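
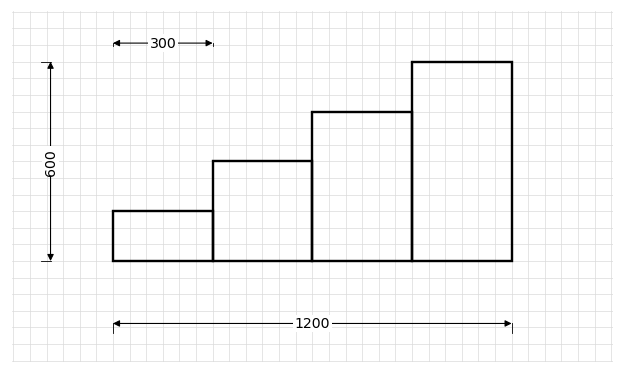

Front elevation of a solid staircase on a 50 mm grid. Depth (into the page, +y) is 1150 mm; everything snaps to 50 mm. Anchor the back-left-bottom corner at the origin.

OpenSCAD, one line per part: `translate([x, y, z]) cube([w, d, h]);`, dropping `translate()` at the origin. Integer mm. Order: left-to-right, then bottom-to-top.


cube([300, 1150, 150]);
translate([300, 0, 0]) cube([300, 1150, 300]);
translate([600, 0, 0]) cube([300, 1150, 450]);
translate([900, 0, 0]) cube([300, 1150, 600]);


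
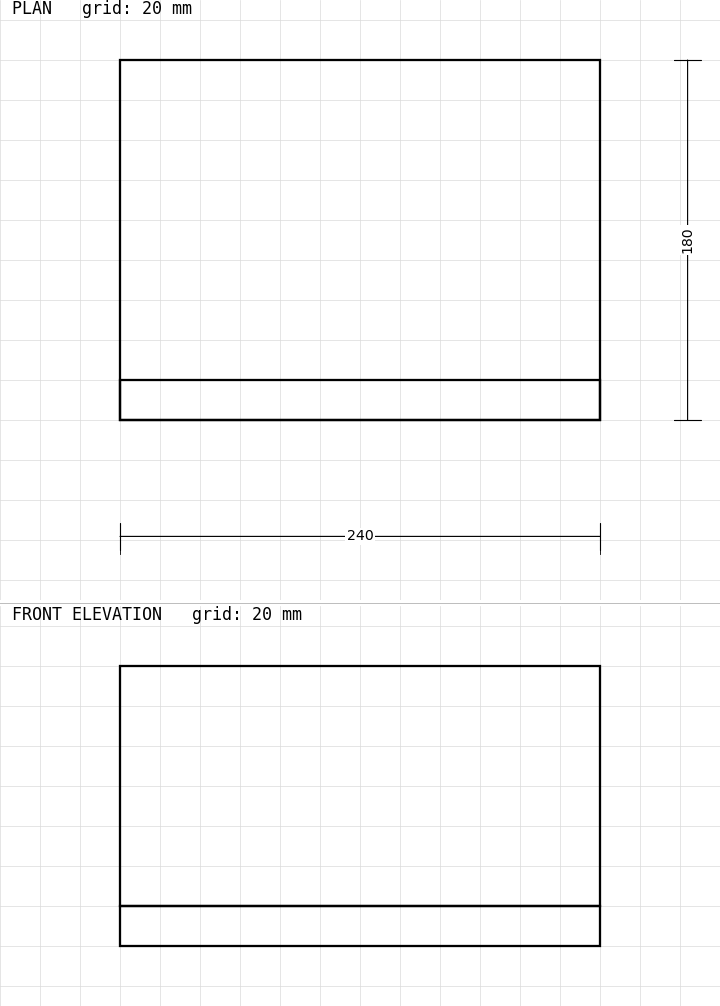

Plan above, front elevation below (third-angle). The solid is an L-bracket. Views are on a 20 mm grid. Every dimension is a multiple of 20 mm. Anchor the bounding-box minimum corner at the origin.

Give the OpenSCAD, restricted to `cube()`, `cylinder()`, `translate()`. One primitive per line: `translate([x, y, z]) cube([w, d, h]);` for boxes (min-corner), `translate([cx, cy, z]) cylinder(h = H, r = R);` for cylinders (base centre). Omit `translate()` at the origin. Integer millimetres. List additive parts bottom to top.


cube([240, 180, 20]);
translate([0, 0, 20]) cube([240, 20, 120]);


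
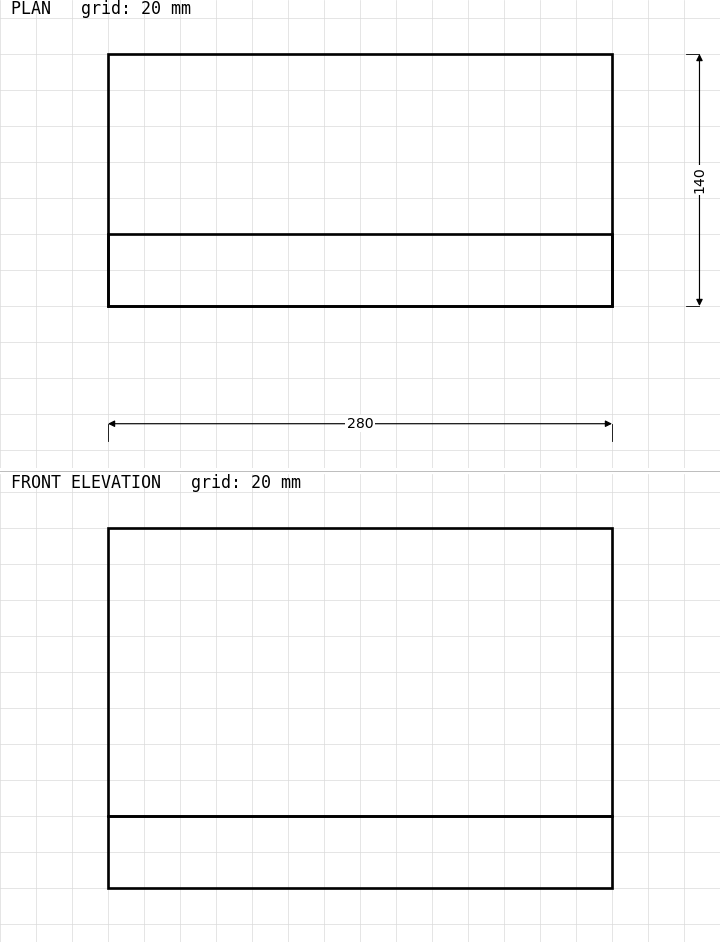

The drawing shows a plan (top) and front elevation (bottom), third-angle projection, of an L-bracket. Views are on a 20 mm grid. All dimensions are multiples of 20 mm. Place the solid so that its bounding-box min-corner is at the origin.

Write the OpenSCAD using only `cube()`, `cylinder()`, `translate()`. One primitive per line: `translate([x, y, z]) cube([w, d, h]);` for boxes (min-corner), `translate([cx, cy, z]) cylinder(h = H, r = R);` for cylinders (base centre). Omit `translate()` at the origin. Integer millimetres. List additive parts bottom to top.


cube([280, 140, 40]);
translate([0, 0, 40]) cube([280, 40, 160]);


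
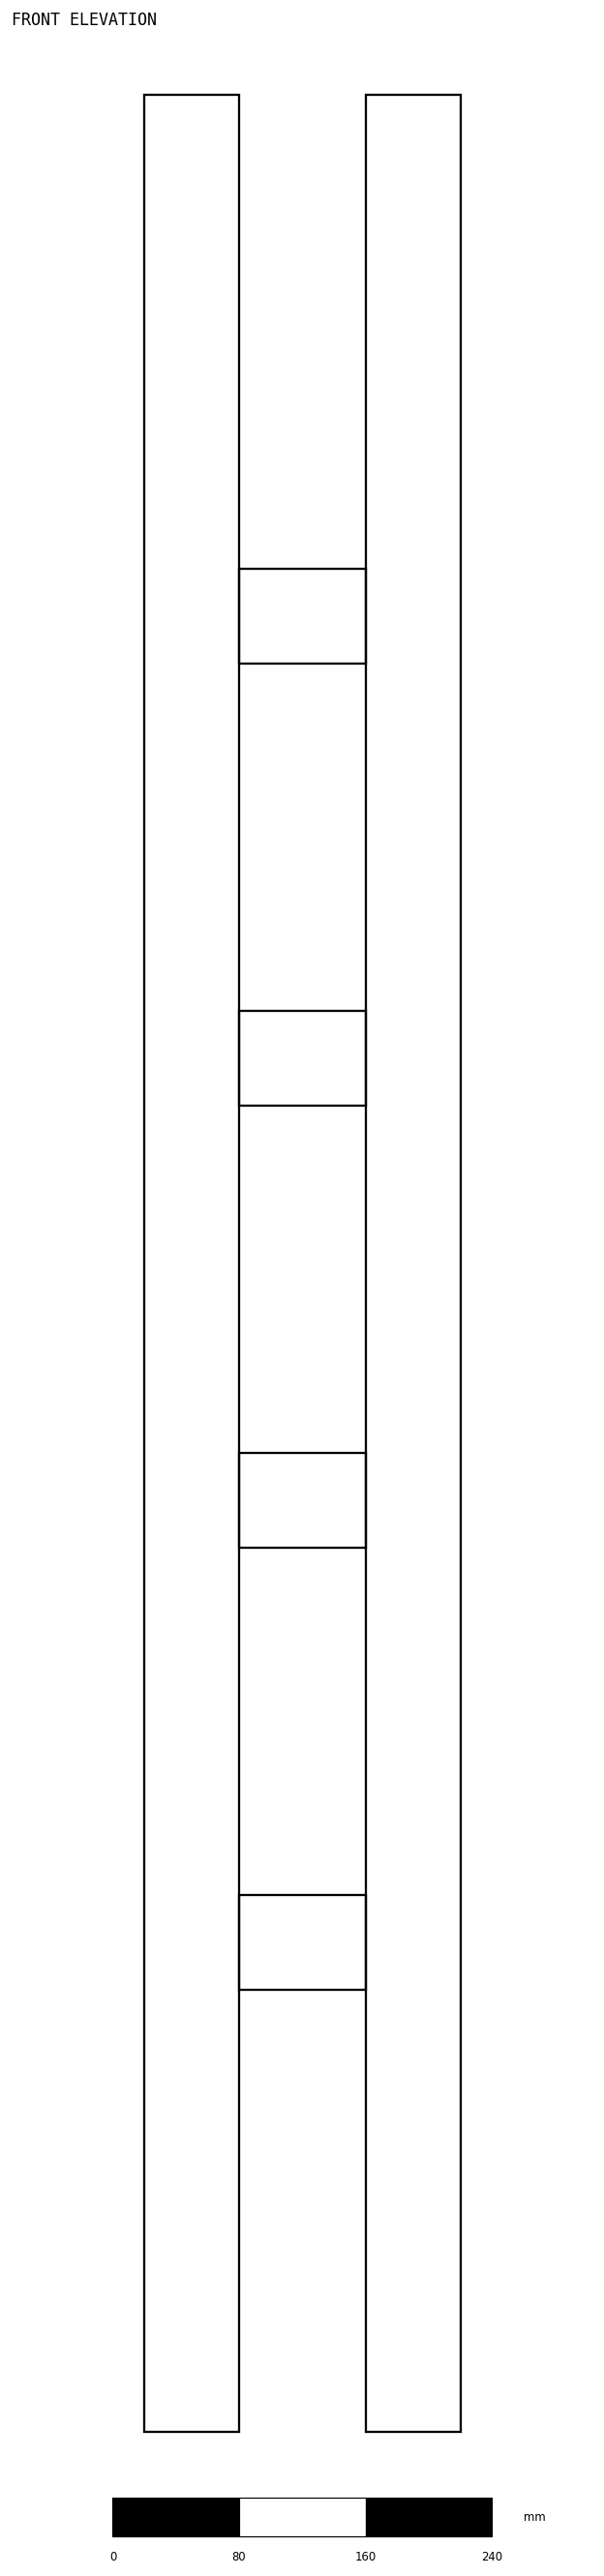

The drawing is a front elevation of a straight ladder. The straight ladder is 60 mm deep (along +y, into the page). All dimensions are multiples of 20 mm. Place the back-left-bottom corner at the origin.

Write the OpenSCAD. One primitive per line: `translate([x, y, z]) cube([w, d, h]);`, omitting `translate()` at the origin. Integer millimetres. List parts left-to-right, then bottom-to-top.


cube([60, 60, 1480]);
translate([60, 0, 280]) cube([80, 60, 60]);
translate([60, 0, 560]) cube([80, 60, 60]);
translate([60, 0, 840]) cube([80, 60, 60]);
translate([60, 0, 1120]) cube([80, 60, 60]);
translate([140, 0, 0]) cube([60, 60, 1480]);


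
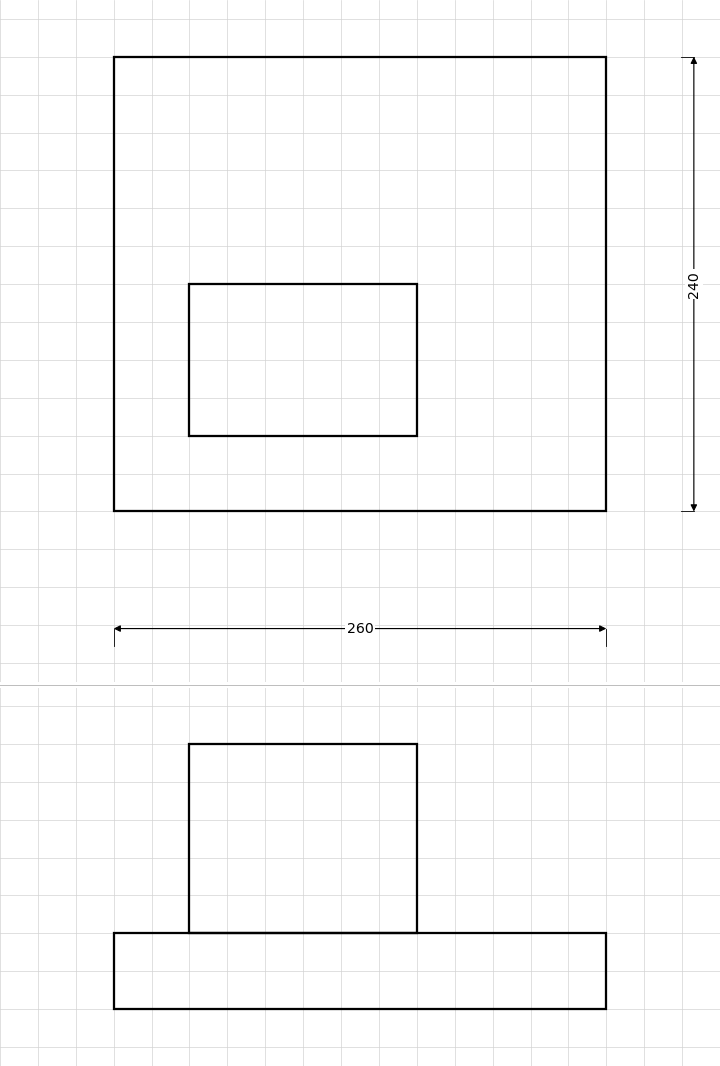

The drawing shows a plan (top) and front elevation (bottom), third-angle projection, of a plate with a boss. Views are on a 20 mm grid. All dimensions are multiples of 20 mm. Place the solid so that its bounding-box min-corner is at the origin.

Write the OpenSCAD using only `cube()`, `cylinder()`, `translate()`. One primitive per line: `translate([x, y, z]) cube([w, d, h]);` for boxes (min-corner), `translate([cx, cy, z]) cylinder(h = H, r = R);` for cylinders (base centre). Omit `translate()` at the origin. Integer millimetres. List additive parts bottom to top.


cube([260, 240, 40]);
translate([40, 40, 40]) cube([120, 80, 100]);


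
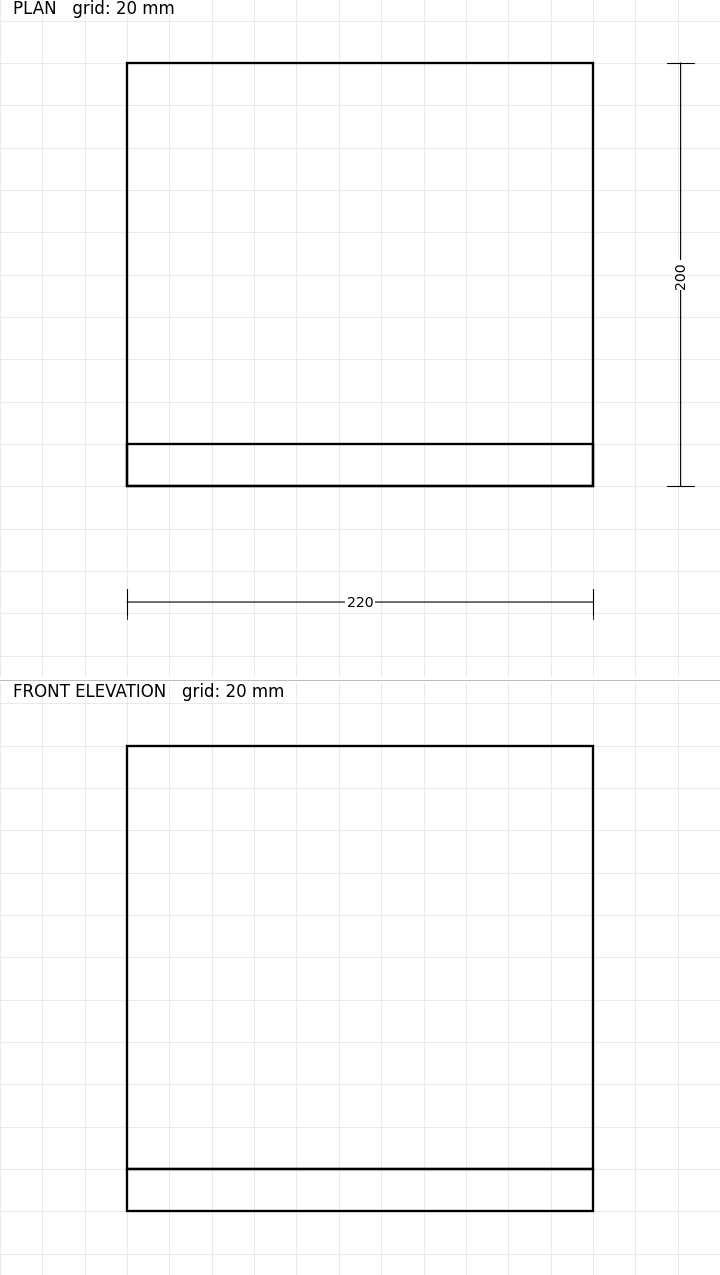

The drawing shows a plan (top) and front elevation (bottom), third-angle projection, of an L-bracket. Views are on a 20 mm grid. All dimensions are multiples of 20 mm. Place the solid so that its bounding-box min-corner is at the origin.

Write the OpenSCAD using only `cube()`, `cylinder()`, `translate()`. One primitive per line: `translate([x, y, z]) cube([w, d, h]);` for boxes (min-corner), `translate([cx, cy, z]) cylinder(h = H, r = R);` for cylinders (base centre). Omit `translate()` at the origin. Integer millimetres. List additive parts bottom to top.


cube([220, 200, 20]);
translate([0, 0, 20]) cube([220, 20, 200]);


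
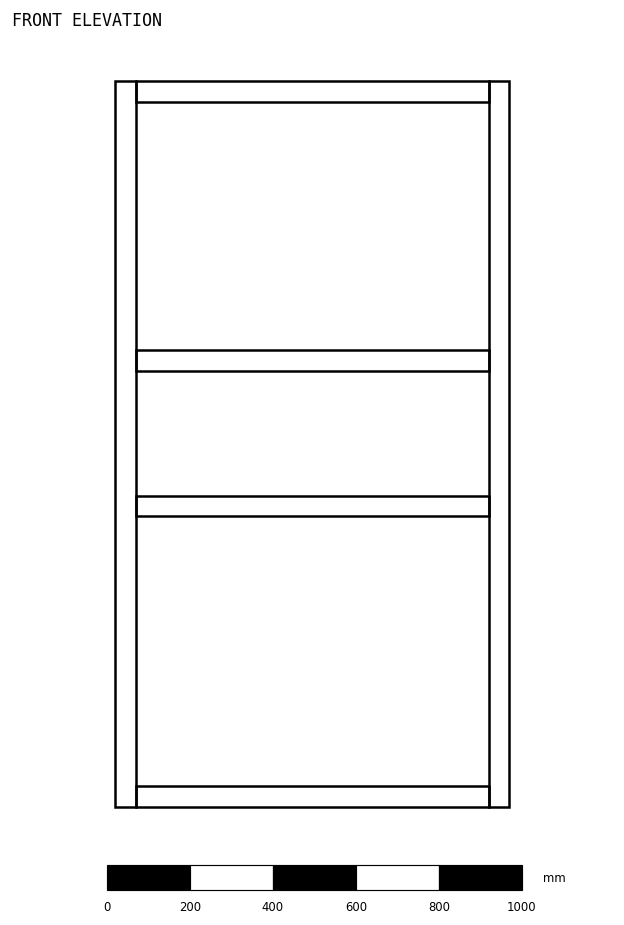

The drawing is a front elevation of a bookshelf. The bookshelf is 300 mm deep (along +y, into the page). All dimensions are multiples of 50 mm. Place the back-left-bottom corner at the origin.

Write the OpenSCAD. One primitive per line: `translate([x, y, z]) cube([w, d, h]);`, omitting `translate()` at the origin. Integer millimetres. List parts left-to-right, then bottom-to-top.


cube([50, 300, 1750]);
translate([50, 0, 0]) cube([850, 300, 50]);
translate([50, 0, 700]) cube([850, 300, 50]);
translate([50, 0, 1050]) cube([850, 300, 50]);
translate([50, 0, 1700]) cube([850, 300, 50]);
translate([900, 0, 0]) cube([50, 300, 1750]);


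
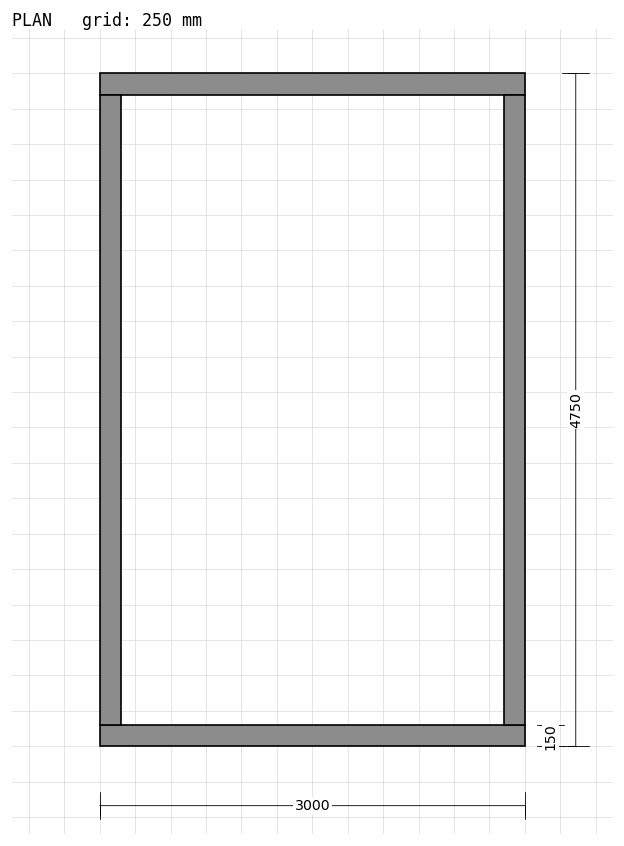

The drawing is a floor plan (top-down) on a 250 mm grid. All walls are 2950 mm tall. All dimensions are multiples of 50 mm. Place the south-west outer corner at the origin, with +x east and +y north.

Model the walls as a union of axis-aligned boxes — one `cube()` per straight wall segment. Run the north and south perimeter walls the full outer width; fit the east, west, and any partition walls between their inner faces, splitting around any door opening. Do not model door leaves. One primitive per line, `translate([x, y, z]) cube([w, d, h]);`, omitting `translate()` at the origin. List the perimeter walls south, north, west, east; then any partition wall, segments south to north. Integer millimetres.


cube([3000, 150, 2950]);
translate([0, 4600, 0]) cube([3000, 150, 2950]);
translate([0, 150, 0]) cube([150, 4450, 2950]);
translate([2850, 150, 0]) cube([150, 4450, 2950]);


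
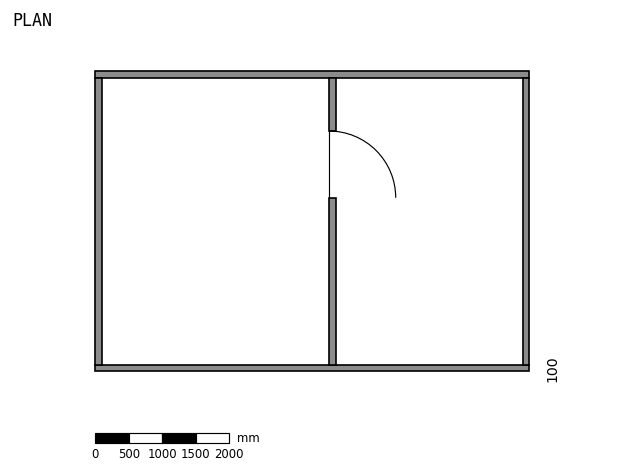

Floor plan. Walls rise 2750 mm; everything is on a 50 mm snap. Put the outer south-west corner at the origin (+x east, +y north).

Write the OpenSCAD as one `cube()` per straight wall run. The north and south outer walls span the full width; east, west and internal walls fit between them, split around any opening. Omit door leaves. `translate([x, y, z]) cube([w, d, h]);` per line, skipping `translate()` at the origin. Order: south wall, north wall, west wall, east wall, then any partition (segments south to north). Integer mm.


cube([6500, 100, 2750]);
translate([0, 4400, 0]) cube([6500, 100, 2750]);
translate([0, 100, 0]) cube([100, 4300, 2750]);
translate([6400, 100, 0]) cube([100, 4300, 2750]);
translate([3500, 100, 0]) cube([100, 2500, 2750]);
translate([3500, 3600, 0]) cube([100, 800, 2750]);


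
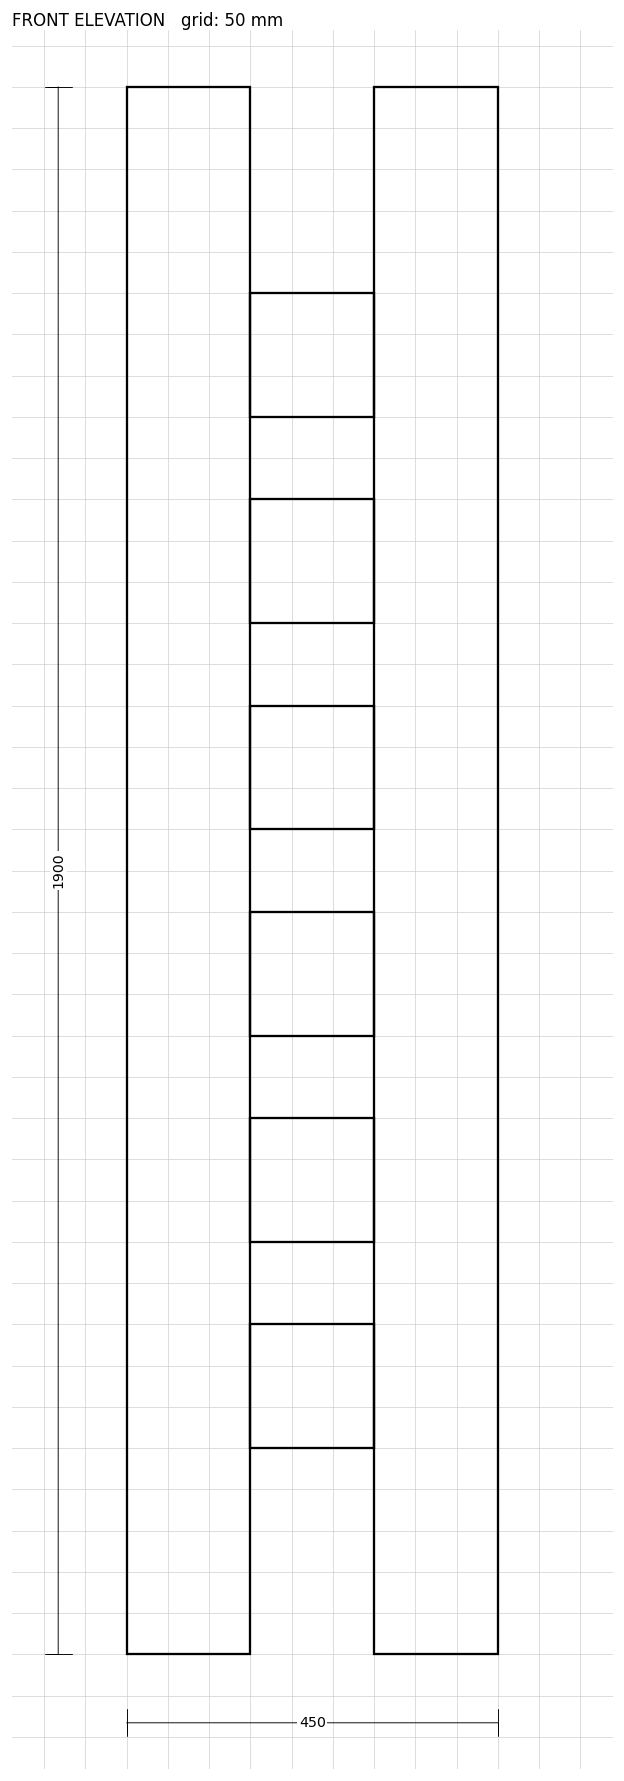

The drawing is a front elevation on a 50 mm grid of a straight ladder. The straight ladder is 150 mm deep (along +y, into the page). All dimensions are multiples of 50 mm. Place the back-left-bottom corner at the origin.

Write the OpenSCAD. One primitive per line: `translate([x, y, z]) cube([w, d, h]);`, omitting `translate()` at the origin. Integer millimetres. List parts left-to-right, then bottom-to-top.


cube([150, 150, 1900]);
translate([150, 0, 250]) cube([150, 150, 150]);
translate([150, 0, 500]) cube([150, 150, 150]);
translate([150, 0, 750]) cube([150, 150, 150]);
translate([150, 0, 1000]) cube([150, 150, 150]);
translate([150, 0, 1250]) cube([150, 150, 150]);
translate([150, 0, 1500]) cube([150, 150, 150]);
translate([300, 0, 0]) cube([150, 150, 1900]);


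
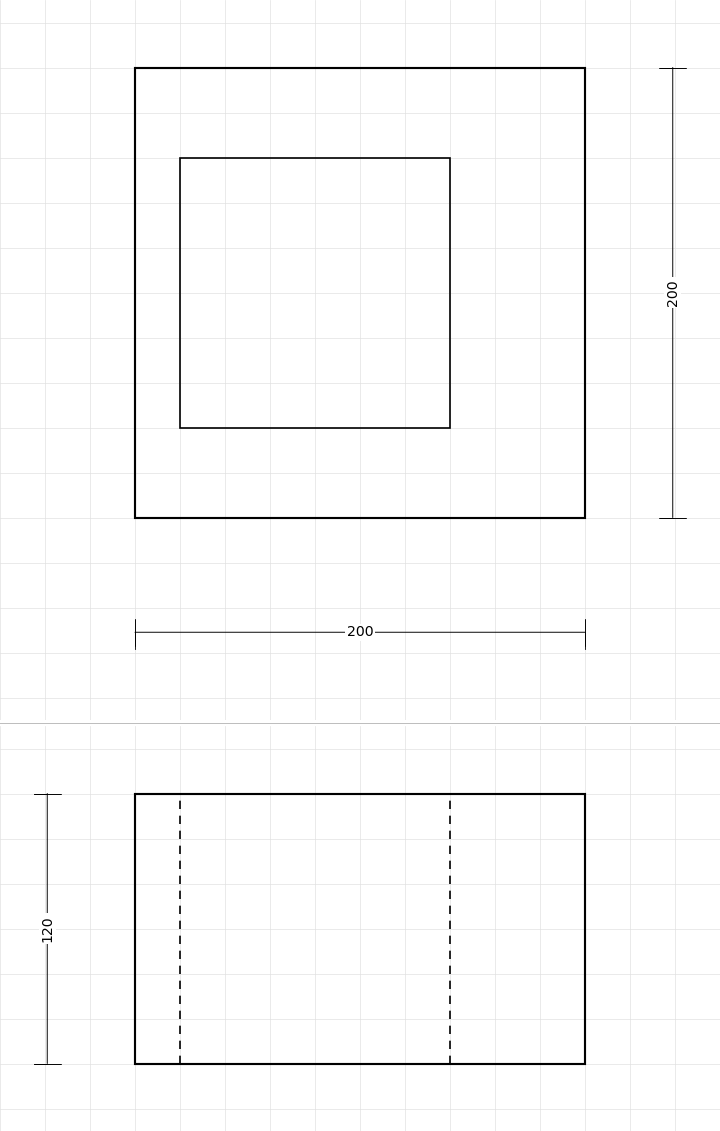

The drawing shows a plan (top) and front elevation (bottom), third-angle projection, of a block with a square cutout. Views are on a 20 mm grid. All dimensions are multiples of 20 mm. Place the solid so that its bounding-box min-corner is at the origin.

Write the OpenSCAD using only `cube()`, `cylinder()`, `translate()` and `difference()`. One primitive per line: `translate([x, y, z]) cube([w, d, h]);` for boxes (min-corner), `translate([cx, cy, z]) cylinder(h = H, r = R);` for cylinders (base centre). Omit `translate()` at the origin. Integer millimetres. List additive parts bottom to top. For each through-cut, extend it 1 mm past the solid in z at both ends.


difference() {
  cube([200, 200, 120]);
  translate([20, 40, -1]) cube([120, 120, 122]);
}


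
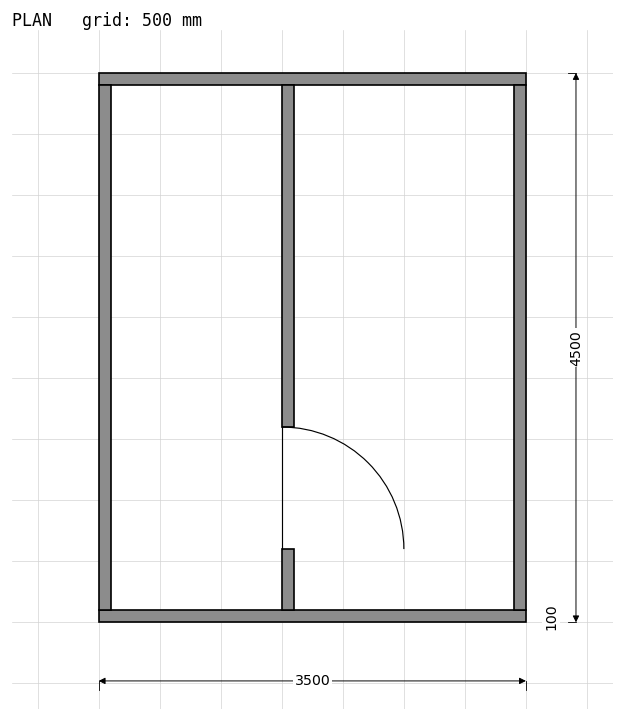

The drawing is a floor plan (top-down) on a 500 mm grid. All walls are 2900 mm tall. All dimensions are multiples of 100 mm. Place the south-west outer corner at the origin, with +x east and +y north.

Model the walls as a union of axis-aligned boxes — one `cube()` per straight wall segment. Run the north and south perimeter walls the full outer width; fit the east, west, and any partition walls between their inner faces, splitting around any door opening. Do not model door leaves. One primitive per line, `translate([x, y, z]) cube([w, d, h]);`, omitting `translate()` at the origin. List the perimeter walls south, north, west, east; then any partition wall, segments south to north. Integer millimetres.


cube([3500, 100, 2900]);
translate([0, 4400, 0]) cube([3500, 100, 2900]);
translate([0, 100, 0]) cube([100, 4300, 2900]);
translate([3400, 100, 0]) cube([100, 4300, 2900]);
translate([1500, 100, 0]) cube([100, 500, 2900]);
translate([1500, 1600, 0]) cube([100, 2800, 2900]);


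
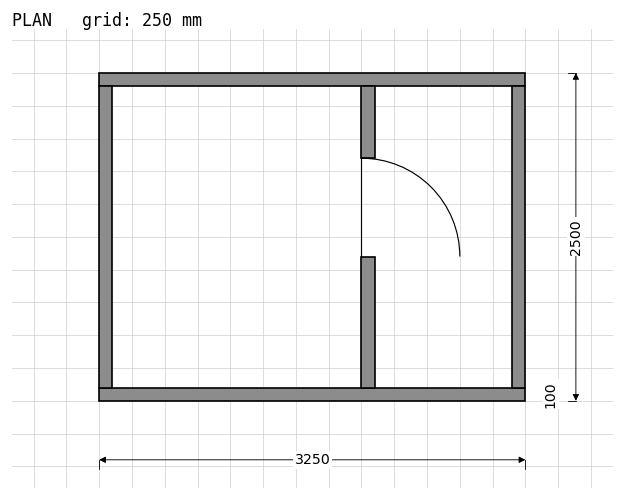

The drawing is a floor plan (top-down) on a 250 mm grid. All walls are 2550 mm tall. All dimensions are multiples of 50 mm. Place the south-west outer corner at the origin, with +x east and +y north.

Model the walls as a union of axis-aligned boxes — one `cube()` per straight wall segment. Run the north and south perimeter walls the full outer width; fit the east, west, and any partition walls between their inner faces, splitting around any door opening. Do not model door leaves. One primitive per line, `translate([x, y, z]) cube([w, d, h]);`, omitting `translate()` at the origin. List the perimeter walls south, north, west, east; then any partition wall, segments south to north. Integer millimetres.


cube([3250, 100, 2550]);
translate([0, 2400, 0]) cube([3250, 100, 2550]);
translate([0, 100, 0]) cube([100, 2300, 2550]);
translate([3150, 100, 0]) cube([100, 2300, 2550]);
translate([2000, 100, 0]) cube([100, 1000, 2550]);
translate([2000, 1850, 0]) cube([100, 550, 2550]);


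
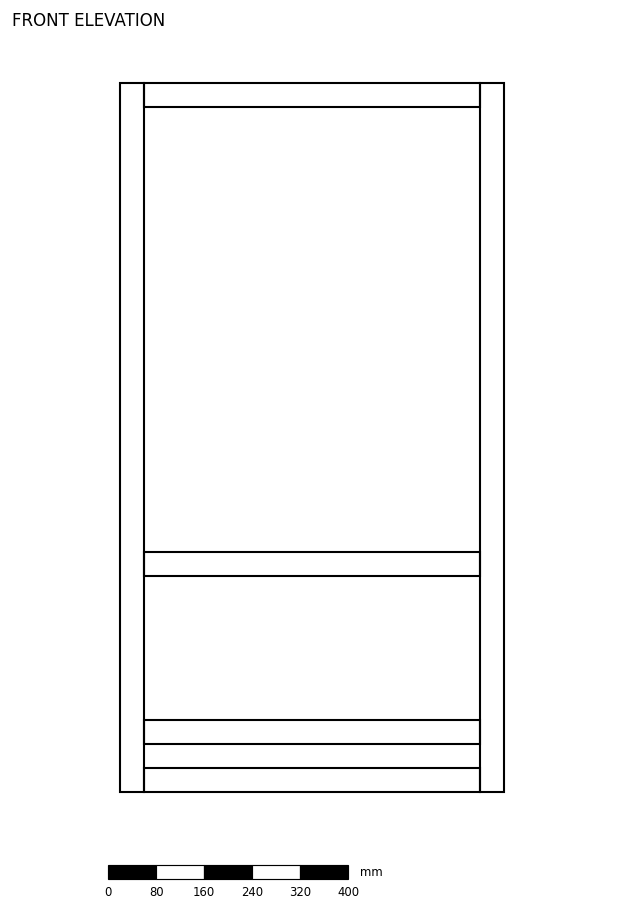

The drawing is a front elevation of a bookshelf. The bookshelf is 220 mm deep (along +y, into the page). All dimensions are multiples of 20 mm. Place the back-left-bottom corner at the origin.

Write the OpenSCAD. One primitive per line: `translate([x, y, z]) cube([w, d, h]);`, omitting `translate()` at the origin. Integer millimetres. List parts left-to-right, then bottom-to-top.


cube([40, 220, 1180]);
translate([40, 0, 0]) cube([560, 220, 40]);
translate([40, 0, 80]) cube([560, 220, 40]);
translate([40, 0, 360]) cube([560, 220, 40]);
translate([40, 0, 1140]) cube([560, 220, 40]);
translate([600, 0, 0]) cube([40, 220, 1180]);


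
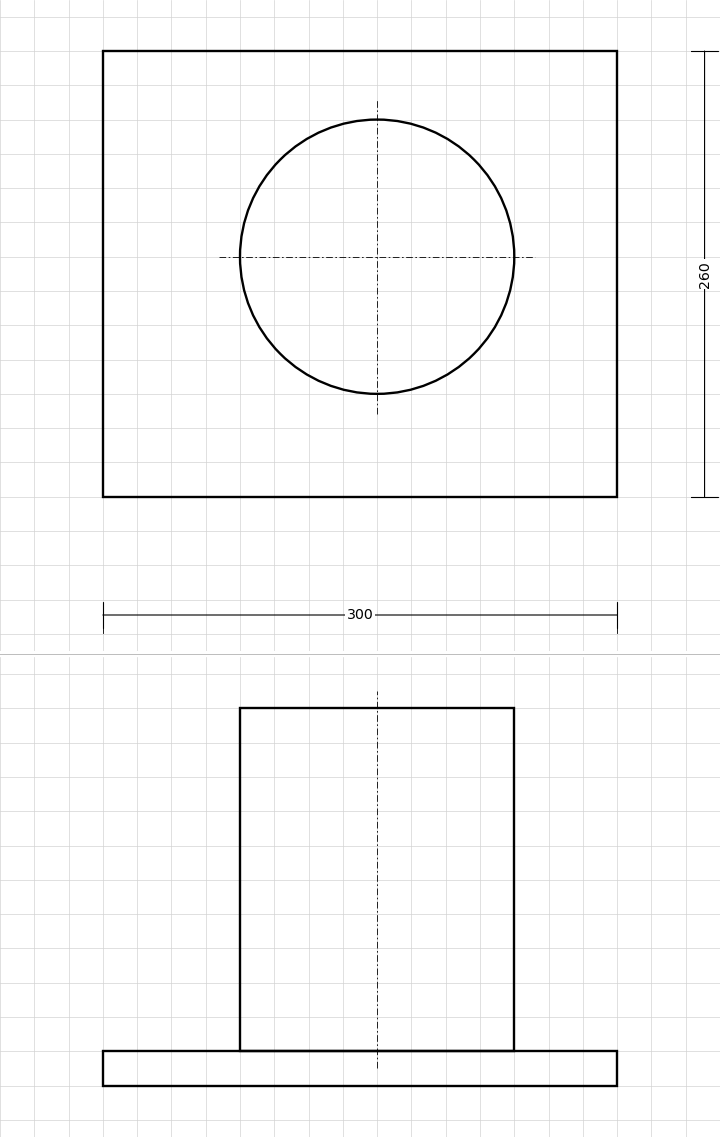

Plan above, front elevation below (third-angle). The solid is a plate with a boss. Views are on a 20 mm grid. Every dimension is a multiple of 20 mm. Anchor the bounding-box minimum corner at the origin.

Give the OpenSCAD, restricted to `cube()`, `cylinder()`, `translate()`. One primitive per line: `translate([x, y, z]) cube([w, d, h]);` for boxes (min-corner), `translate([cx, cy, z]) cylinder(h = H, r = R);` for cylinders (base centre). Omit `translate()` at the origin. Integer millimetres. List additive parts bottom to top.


cube([300, 260, 20]);
translate([160, 140, 20]) cylinder(h = 200, r = 80);


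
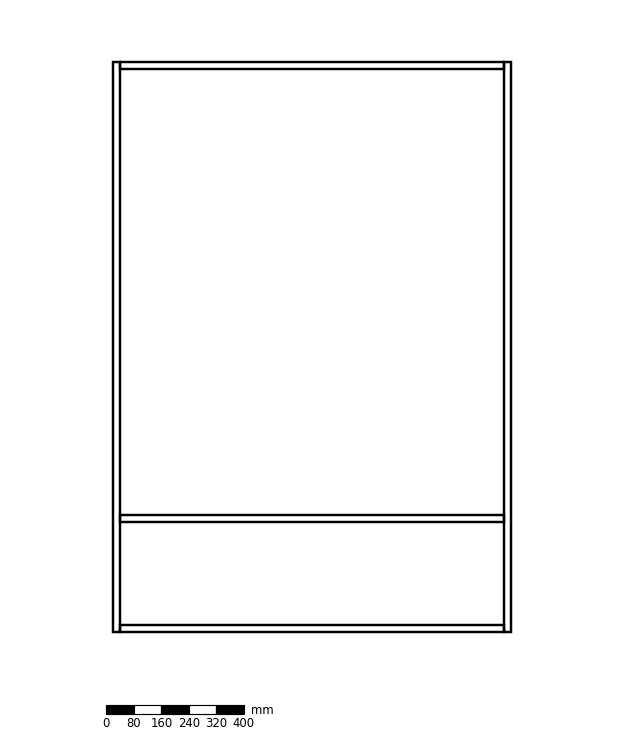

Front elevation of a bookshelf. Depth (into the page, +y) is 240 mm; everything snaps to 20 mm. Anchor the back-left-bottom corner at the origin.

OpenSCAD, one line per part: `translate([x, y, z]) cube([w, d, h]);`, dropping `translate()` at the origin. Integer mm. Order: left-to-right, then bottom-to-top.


cube([20, 240, 1660]);
translate([20, 0, 0]) cube([1120, 240, 20]);
translate([20, 0, 320]) cube([1120, 240, 20]);
translate([20, 0, 1640]) cube([1120, 240, 20]);
translate([1140, 0, 0]) cube([20, 240, 1660]);


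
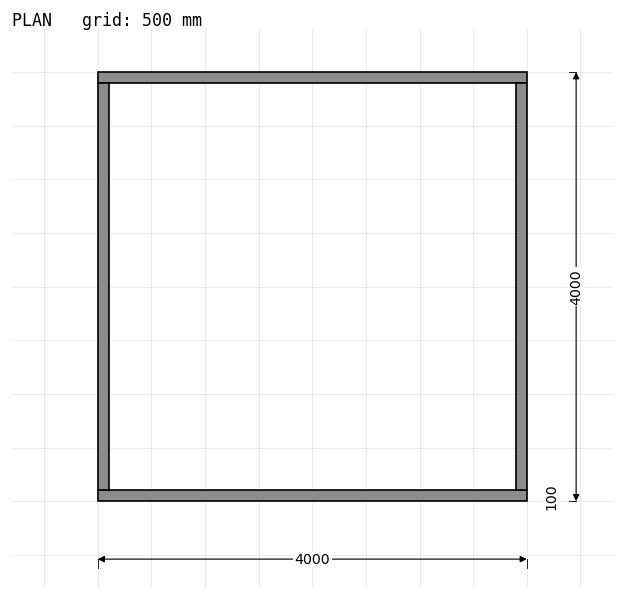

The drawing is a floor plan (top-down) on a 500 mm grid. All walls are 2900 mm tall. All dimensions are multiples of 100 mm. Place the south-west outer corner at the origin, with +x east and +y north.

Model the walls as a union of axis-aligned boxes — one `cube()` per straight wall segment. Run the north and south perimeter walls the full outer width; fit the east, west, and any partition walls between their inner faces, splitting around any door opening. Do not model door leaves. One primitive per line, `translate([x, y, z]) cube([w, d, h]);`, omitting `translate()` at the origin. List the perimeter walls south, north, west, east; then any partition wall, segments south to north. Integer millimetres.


cube([4000, 100, 2900]);
translate([0, 3900, 0]) cube([4000, 100, 2900]);
translate([0, 100, 0]) cube([100, 3800, 2900]);
translate([3900, 100, 0]) cube([100, 3800, 2900]);


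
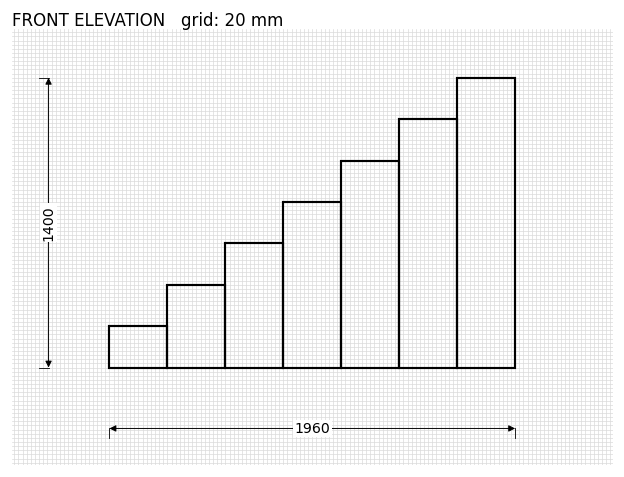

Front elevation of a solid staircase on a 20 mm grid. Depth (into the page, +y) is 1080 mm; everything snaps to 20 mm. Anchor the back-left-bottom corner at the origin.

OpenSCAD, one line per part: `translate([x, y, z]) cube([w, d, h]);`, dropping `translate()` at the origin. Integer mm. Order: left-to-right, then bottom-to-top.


cube([280, 1080, 200]);
translate([280, 0, 0]) cube([280, 1080, 400]);
translate([560, 0, 0]) cube([280, 1080, 600]);
translate([840, 0, 0]) cube([280, 1080, 800]);
translate([1120, 0, 0]) cube([280, 1080, 1000]);
translate([1400, 0, 0]) cube([280, 1080, 1200]);
translate([1680, 0, 0]) cube([280, 1080, 1400]);


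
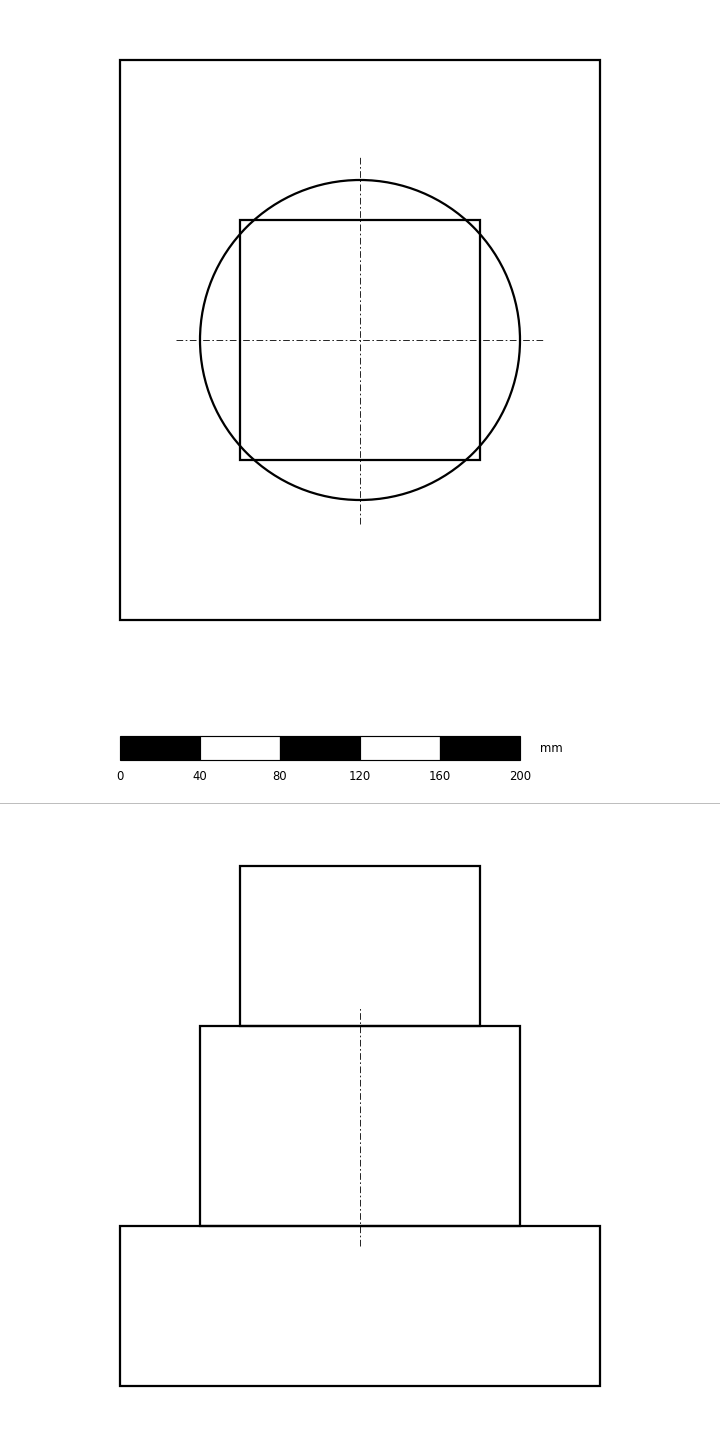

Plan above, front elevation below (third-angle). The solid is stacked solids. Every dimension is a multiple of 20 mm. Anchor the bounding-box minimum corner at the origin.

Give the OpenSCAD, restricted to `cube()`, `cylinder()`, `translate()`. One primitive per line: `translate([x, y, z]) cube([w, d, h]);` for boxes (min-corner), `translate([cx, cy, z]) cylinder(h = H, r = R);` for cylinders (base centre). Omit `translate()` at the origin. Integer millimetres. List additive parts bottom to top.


cube([240, 280, 80]);
translate([120, 140, 80]) cylinder(h = 100, r = 80);
translate([60, 80, 180]) cube([120, 120, 80]);


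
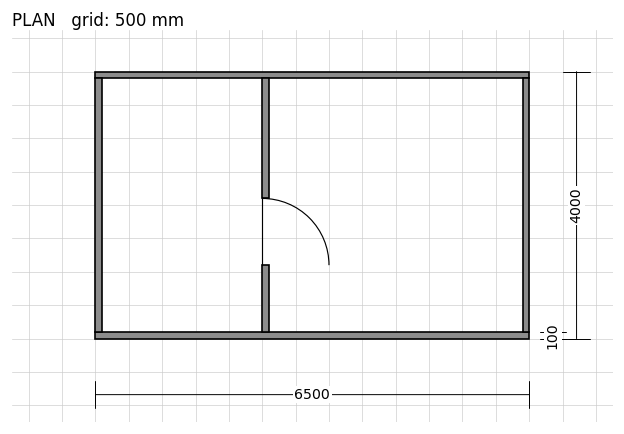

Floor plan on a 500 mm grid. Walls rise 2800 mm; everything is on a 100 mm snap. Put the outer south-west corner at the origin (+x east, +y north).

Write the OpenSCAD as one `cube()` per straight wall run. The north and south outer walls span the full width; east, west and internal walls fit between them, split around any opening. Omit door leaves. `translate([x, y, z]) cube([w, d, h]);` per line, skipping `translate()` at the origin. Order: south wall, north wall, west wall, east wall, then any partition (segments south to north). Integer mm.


cube([6500, 100, 2800]);
translate([0, 3900, 0]) cube([6500, 100, 2800]);
translate([0, 100, 0]) cube([100, 3800, 2800]);
translate([6400, 100, 0]) cube([100, 3800, 2800]);
translate([2500, 100, 0]) cube([100, 1000, 2800]);
translate([2500, 2100, 0]) cube([100, 1800, 2800]);


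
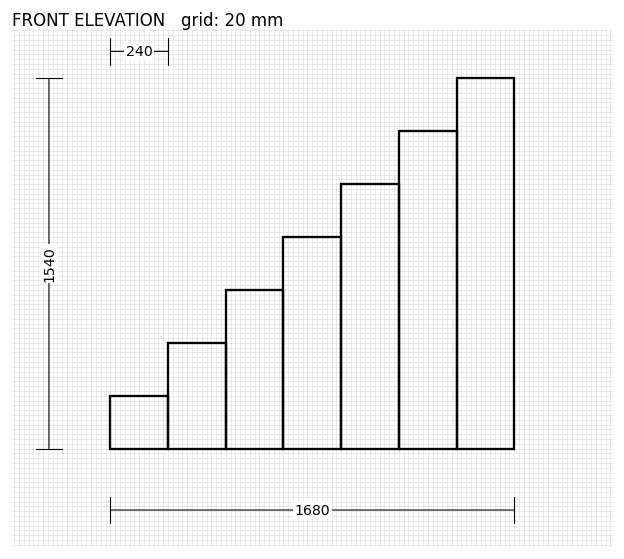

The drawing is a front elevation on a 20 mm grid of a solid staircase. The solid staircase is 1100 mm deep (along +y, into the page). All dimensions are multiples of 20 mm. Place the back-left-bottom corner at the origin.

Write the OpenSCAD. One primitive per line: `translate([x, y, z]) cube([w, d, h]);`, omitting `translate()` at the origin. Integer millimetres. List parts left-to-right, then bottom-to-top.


cube([240, 1100, 220]);
translate([240, 0, 0]) cube([240, 1100, 440]);
translate([480, 0, 0]) cube([240, 1100, 660]);
translate([720, 0, 0]) cube([240, 1100, 880]);
translate([960, 0, 0]) cube([240, 1100, 1100]);
translate([1200, 0, 0]) cube([240, 1100, 1320]);
translate([1440, 0, 0]) cube([240, 1100, 1540]);


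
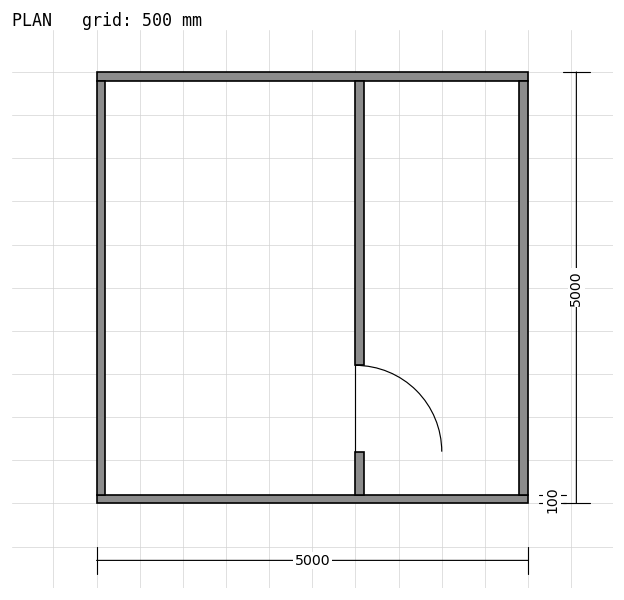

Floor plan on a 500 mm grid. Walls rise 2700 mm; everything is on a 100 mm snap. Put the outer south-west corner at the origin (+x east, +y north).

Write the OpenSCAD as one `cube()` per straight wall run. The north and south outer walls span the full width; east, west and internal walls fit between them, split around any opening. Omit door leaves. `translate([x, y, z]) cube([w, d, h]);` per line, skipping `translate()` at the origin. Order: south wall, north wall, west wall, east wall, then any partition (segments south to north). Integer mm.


cube([5000, 100, 2700]);
translate([0, 4900, 0]) cube([5000, 100, 2700]);
translate([0, 100, 0]) cube([100, 4800, 2700]);
translate([4900, 100, 0]) cube([100, 4800, 2700]);
translate([3000, 100, 0]) cube([100, 500, 2700]);
translate([3000, 1600, 0]) cube([100, 3300, 2700]);


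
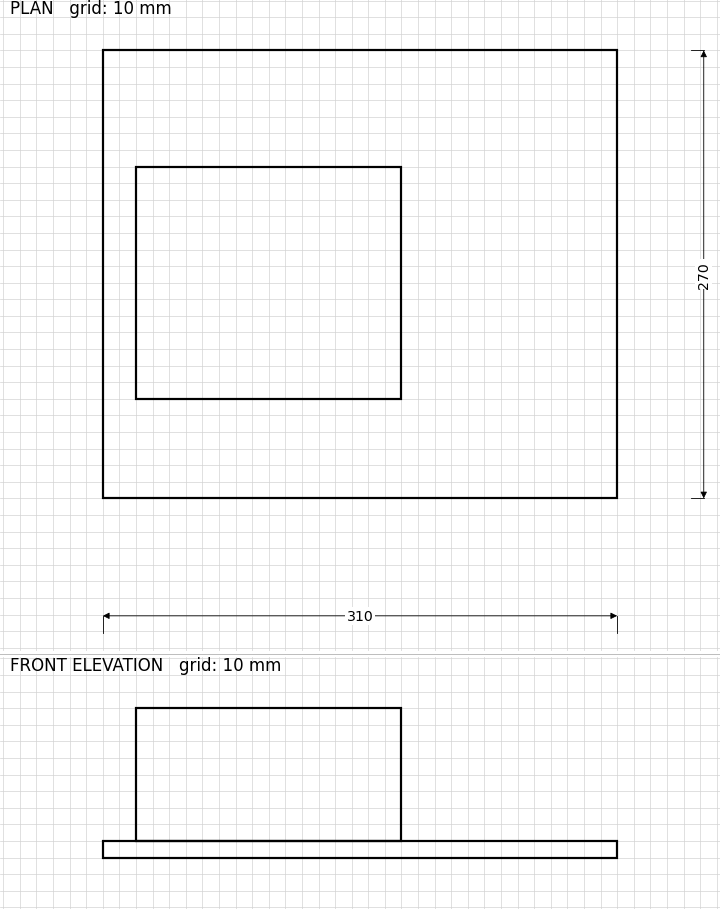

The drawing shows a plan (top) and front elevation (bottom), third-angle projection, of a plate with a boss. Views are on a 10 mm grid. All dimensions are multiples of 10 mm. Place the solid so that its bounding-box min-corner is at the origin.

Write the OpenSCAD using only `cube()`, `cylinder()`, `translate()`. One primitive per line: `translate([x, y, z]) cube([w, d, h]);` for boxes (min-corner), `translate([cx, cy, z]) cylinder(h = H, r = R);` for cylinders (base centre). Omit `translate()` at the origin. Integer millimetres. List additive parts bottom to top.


cube([310, 270, 10]);
translate([20, 60, 10]) cube([160, 140, 80]);


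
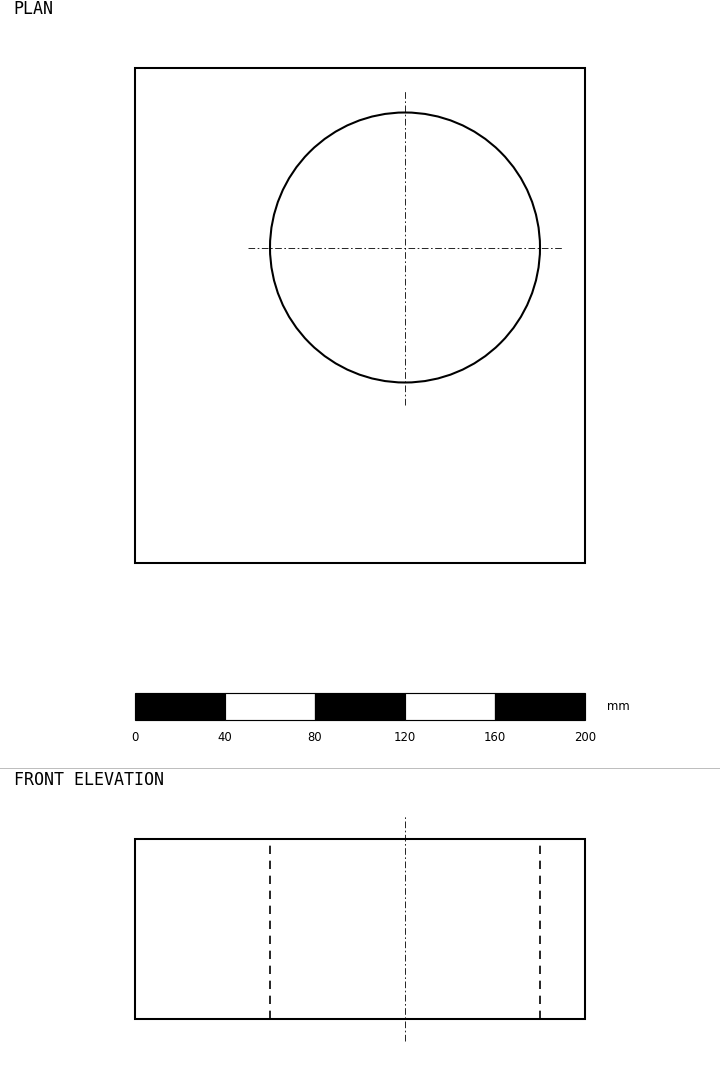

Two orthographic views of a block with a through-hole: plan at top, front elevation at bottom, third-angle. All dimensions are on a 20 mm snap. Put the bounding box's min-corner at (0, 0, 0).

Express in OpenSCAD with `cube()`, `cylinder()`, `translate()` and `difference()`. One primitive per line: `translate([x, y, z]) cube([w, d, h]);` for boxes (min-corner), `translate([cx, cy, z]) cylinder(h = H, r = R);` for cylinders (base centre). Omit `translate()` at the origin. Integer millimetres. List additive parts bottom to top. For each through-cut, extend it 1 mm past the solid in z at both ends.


difference() {
  cube([200, 220, 80]);
  translate([120, 140, -1]) cylinder(h = 82, r = 60);
}


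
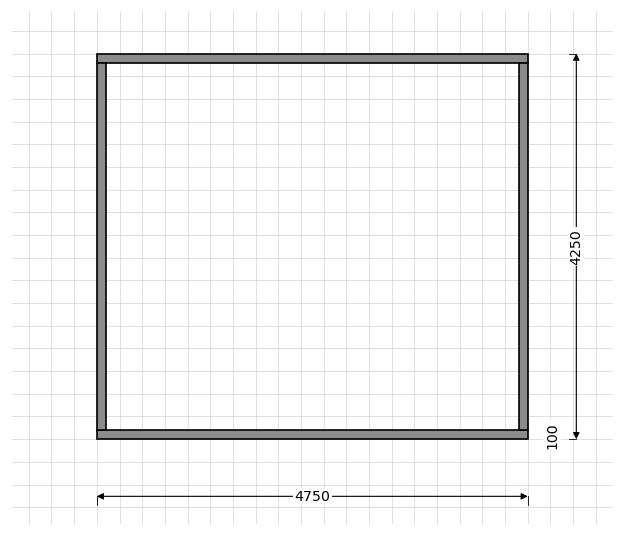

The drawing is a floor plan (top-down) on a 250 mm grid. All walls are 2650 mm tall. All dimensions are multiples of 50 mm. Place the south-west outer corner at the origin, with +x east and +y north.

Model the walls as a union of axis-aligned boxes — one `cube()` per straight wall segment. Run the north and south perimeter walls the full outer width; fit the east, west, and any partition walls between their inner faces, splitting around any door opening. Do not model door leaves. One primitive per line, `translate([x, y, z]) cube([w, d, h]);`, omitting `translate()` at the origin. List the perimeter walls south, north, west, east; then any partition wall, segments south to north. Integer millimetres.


cube([4750, 100, 2650]);
translate([0, 4150, 0]) cube([4750, 100, 2650]);
translate([0, 100, 0]) cube([100, 4050, 2650]);
translate([4650, 100, 0]) cube([100, 4050, 2650]);


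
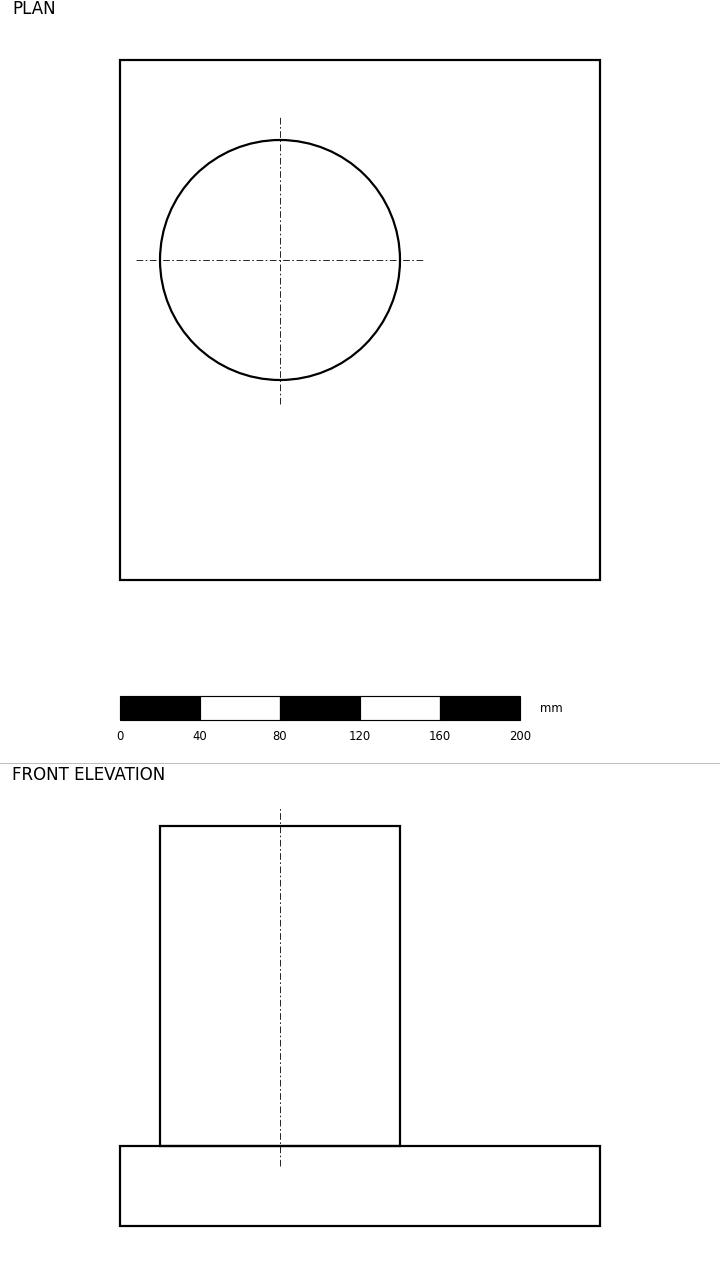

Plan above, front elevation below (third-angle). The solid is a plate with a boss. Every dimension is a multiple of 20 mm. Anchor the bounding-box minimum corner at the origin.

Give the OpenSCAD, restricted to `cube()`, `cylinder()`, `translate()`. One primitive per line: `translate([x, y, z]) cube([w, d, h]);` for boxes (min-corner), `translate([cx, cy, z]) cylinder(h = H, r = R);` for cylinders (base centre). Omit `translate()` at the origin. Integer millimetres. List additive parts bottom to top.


cube([240, 260, 40]);
translate([80, 160, 40]) cylinder(h = 160, r = 60);


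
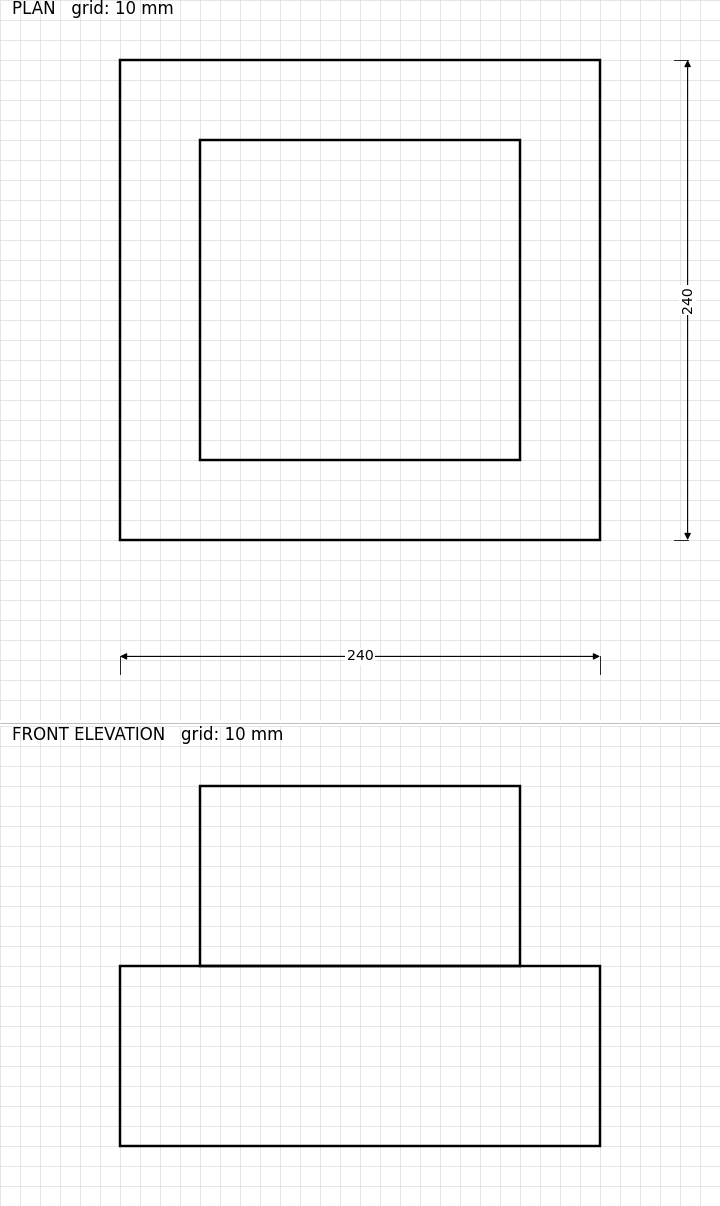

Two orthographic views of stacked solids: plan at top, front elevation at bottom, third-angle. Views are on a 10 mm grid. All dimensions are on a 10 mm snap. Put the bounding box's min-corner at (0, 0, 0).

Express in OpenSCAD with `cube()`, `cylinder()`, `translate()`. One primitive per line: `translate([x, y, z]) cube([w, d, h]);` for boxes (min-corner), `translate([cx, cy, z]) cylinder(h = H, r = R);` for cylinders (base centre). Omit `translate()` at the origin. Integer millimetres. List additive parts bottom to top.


cube([240, 240, 90]);
translate([40, 40, 90]) cube([160, 160, 90]);


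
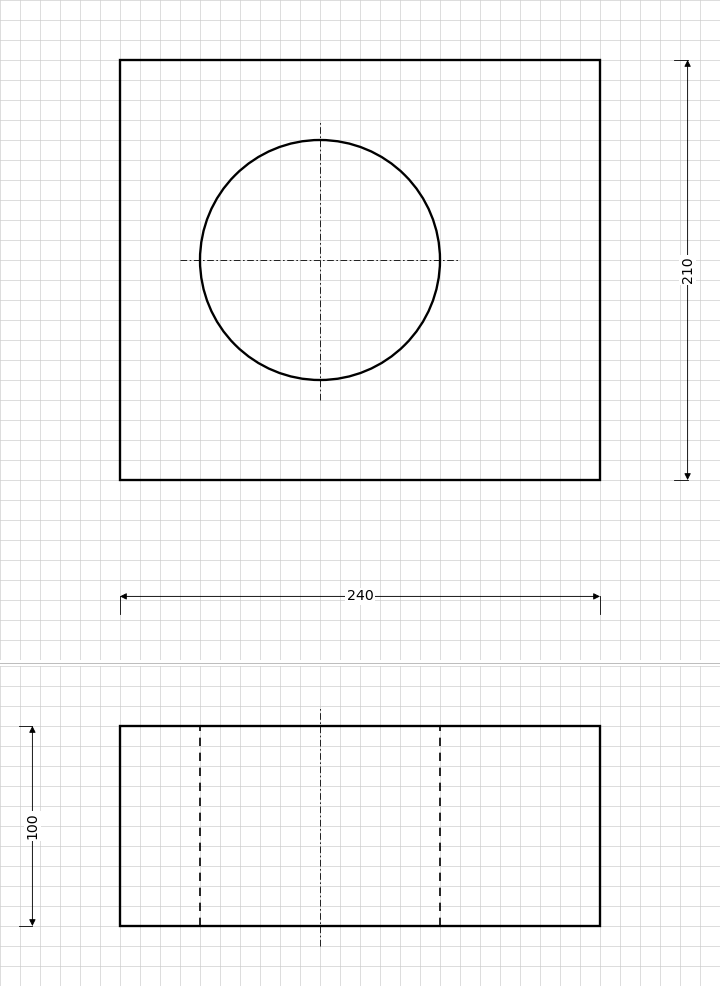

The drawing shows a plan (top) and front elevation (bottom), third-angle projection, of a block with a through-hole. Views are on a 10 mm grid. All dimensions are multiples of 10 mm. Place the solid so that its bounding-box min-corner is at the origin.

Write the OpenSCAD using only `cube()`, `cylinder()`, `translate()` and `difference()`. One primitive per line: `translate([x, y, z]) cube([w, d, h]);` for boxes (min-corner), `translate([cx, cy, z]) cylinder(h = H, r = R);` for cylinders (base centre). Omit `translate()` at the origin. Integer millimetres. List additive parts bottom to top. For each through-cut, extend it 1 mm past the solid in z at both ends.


difference() {
  cube([240, 210, 100]);
  translate([100, 110, -1]) cylinder(h = 102, r = 60);
}


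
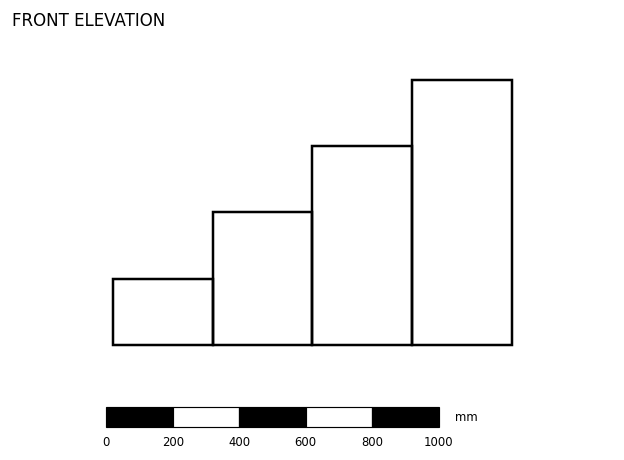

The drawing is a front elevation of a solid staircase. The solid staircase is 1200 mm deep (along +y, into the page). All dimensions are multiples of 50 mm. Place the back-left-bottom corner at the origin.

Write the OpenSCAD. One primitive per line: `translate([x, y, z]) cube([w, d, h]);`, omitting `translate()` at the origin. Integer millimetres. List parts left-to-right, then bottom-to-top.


cube([300, 1200, 200]);
translate([300, 0, 0]) cube([300, 1200, 400]);
translate([600, 0, 0]) cube([300, 1200, 600]);
translate([900, 0, 0]) cube([300, 1200, 800]);


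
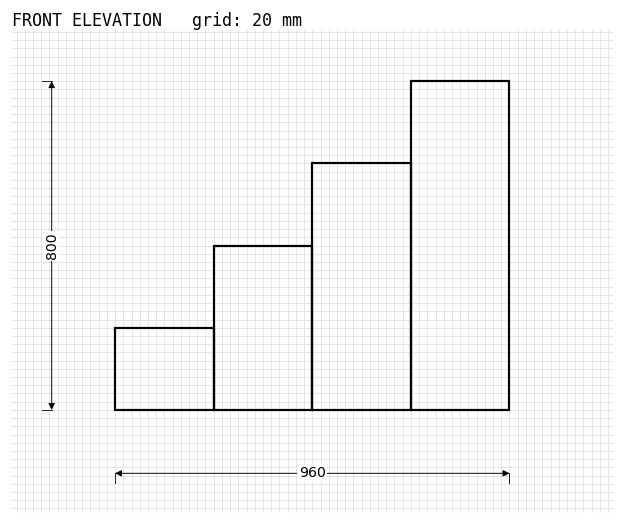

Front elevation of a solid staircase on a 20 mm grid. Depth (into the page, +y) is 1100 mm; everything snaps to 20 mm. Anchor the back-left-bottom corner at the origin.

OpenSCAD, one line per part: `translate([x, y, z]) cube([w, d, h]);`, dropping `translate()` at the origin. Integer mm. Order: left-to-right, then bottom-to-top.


cube([240, 1100, 200]);
translate([240, 0, 0]) cube([240, 1100, 400]);
translate([480, 0, 0]) cube([240, 1100, 600]);
translate([720, 0, 0]) cube([240, 1100, 800]);


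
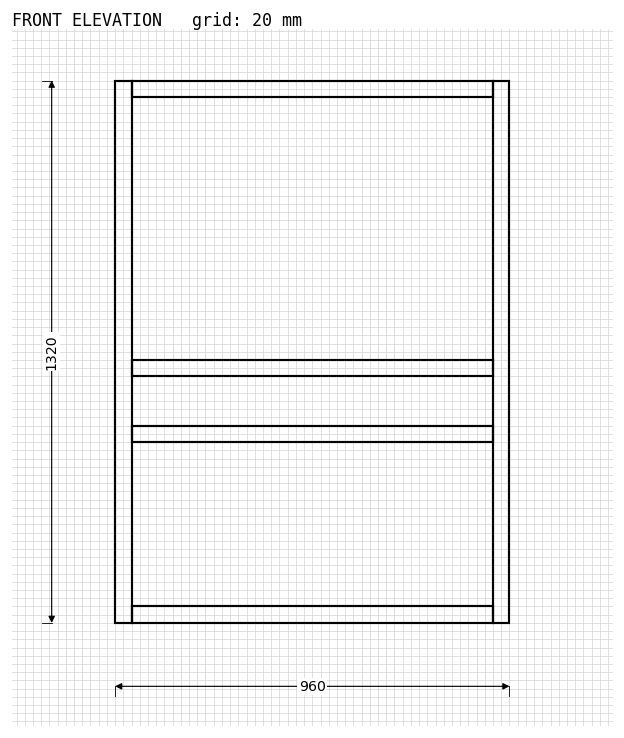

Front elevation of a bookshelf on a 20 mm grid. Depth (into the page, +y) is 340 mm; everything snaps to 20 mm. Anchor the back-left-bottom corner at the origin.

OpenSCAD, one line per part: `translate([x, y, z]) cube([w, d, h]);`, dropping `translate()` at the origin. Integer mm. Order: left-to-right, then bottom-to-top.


cube([40, 340, 1320]);
translate([40, 0, 0]) cube([880, 340, 40]);
translate([40, 0, 440]) cube([880, 340, 40]);
translate([40, 0, 600]) cube([880, 340, 40]);
translate([40, 0, 1280]) cube([880, 340, 40]);
translate([920, 0, 0]) cube([40, 340, 1320]);


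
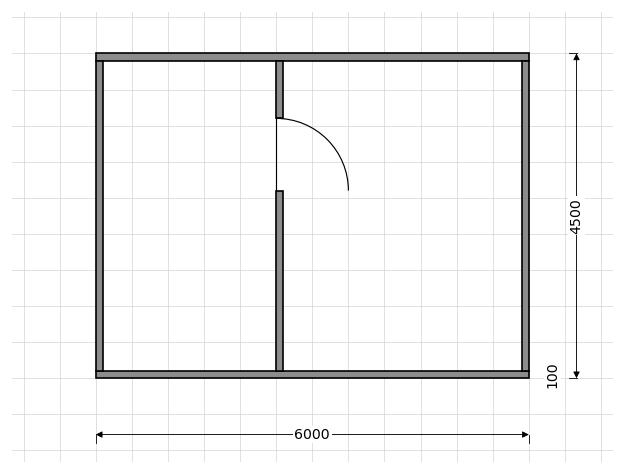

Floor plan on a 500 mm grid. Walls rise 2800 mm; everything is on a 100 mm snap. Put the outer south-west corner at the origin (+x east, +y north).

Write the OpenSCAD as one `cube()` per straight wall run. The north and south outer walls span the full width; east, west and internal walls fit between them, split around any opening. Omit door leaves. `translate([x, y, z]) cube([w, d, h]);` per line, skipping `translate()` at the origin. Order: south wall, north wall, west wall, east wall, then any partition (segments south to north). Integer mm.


cube([6000, 100, 2800]);
translate([0, 4400, 0]) cube([6000, 100, 2800]);
translate([0, 100, 0]) cube([100, 4300, 2800]);
translate([5900, 100, 0]) cube([100, 4300, 2800]);
translate([2500, 100, 0]) cube([100, 2500, 2800]);
translate([2500, 3600, 0]) cube([100, 800, 2800]);


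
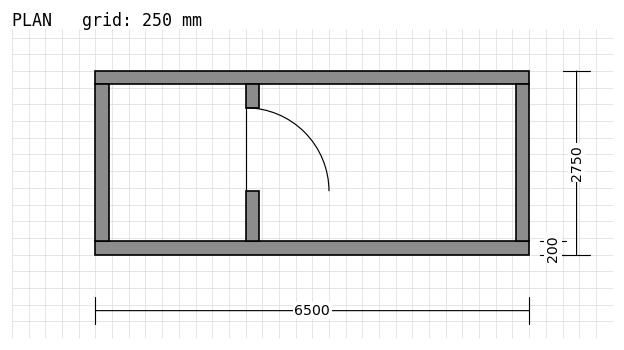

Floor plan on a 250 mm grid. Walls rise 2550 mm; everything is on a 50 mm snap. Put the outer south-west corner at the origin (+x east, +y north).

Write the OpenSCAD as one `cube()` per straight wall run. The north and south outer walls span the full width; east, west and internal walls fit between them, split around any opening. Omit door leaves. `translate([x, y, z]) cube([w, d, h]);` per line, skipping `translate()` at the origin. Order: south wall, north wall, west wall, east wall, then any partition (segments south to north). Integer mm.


cube([6500, 200, 2550]);
translate([0, 2550, 0]) cube([6500, 200, 2550]);
translate([0, 200, 0]) cube([200, 2350, 2550]);
translate([6300, 200, 0]) cube([200, 2350, 2550]);
translate([2250, 200, 0]) cube([200, 750, 2550]);
translate([2250, 2200, 0]) cube([200, 350, 2550]);


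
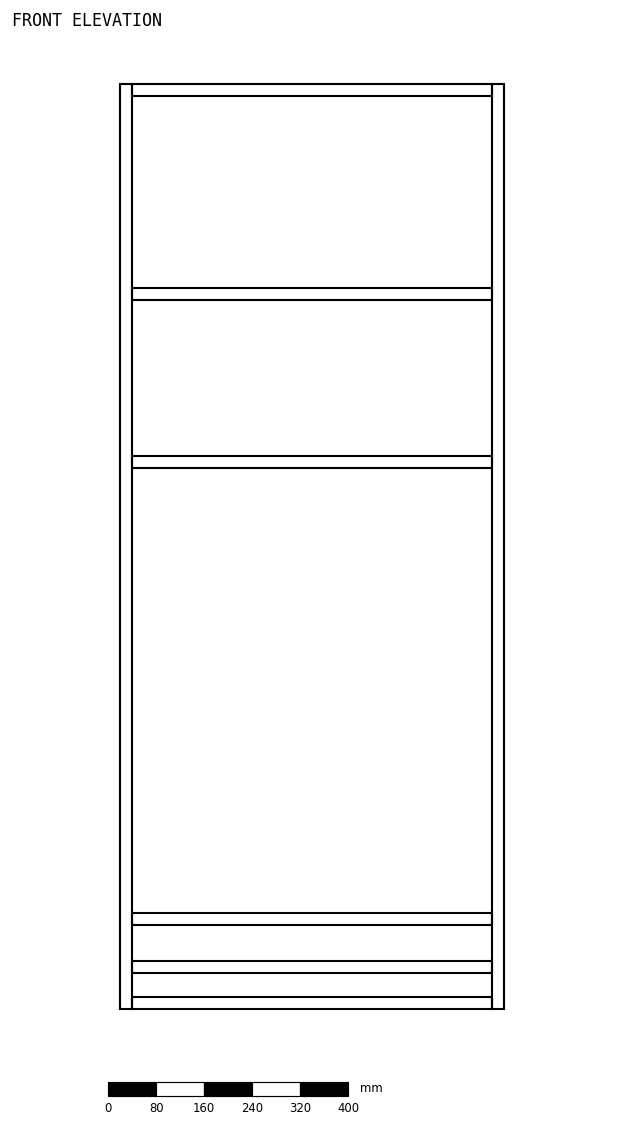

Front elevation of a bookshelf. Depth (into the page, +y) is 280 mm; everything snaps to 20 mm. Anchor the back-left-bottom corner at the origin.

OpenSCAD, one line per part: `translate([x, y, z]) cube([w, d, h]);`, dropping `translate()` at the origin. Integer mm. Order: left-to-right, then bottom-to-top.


cube([20, 280, 1540]);
translate([20, 0, 0]) cube([600, 280, 20]);
translate([20, 0, 60]) cube([600, 280, 20]);
translate([20, 0, 140]) cube([600, 280, 20]);
translate([20, 0, 900]) cube([600, 280, 20]);
translate([20, 0, 1180]) cube([600, 280, 20]);
translate([20, 0, 1520]) cube([600, 280, 20]);
translate([620, 0, 0]) cube([20, 280, 1540]);


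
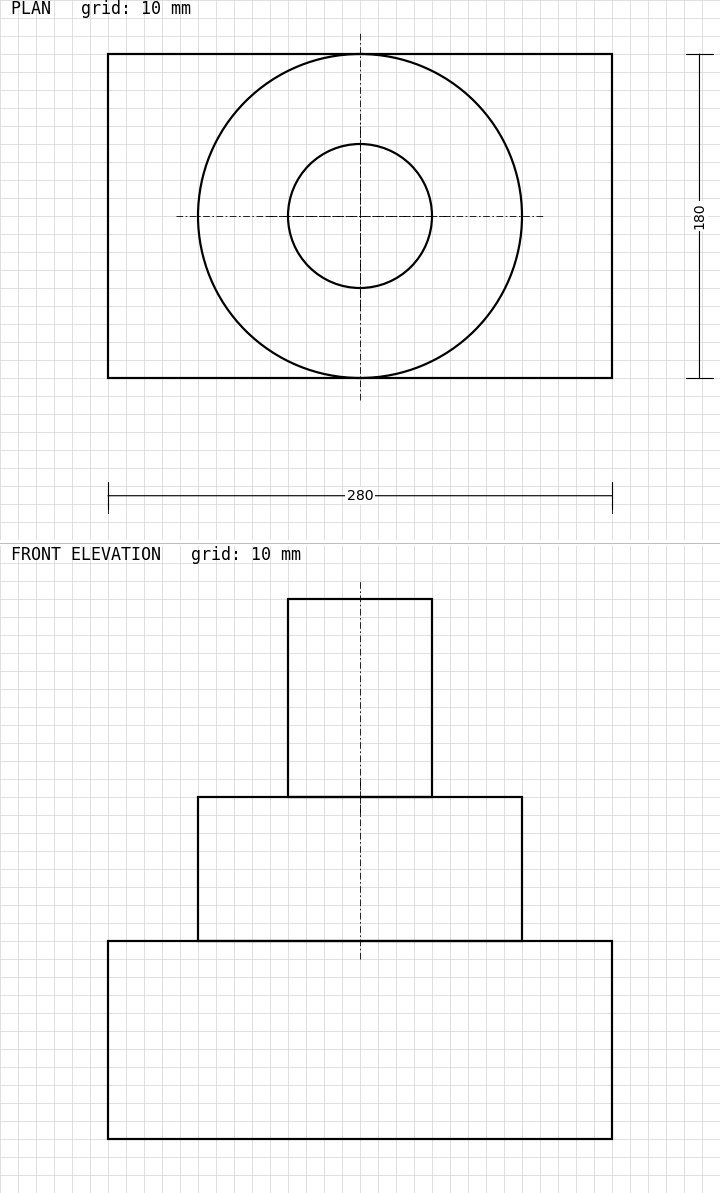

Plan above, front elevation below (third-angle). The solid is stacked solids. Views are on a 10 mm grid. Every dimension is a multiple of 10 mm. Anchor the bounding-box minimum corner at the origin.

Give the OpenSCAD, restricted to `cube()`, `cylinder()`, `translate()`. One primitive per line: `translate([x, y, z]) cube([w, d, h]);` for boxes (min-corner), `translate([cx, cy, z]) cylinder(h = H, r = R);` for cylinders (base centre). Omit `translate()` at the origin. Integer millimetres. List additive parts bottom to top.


cube([280, 180, 110]);
translate([140, 90, 110]) cylinder(h = 80, r = 90);
translate([140, 90, 190]) cylinder(h = 110, r = 40);


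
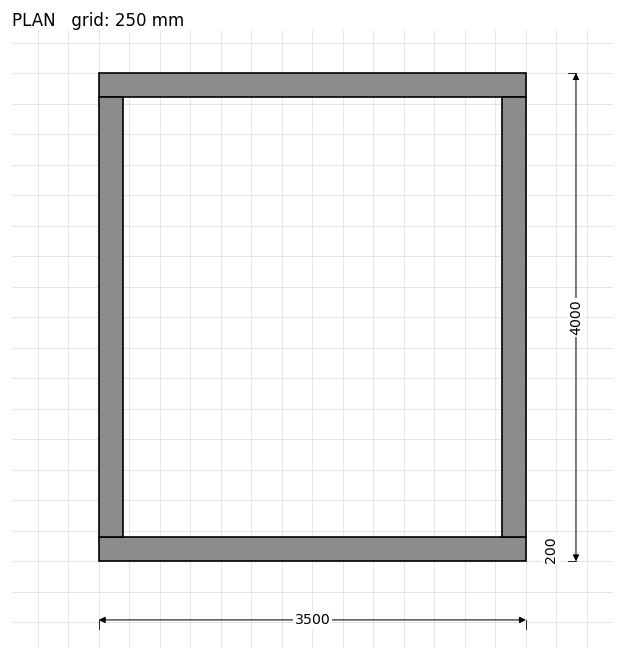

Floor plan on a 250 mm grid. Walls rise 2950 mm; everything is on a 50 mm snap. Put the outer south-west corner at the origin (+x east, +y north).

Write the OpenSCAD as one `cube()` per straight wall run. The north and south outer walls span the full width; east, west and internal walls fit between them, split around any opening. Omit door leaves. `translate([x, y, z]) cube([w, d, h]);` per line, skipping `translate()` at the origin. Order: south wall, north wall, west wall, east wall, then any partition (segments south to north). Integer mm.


cube([3500, 200, 2950]);
translate([0, 3800, 0]) cube([3500, 200, 2950]);
translate([0, 200, 0]) cube([200, 3600, 2950]);
translate([3300, 200, 0]) cube([200, 3600, 2950]);


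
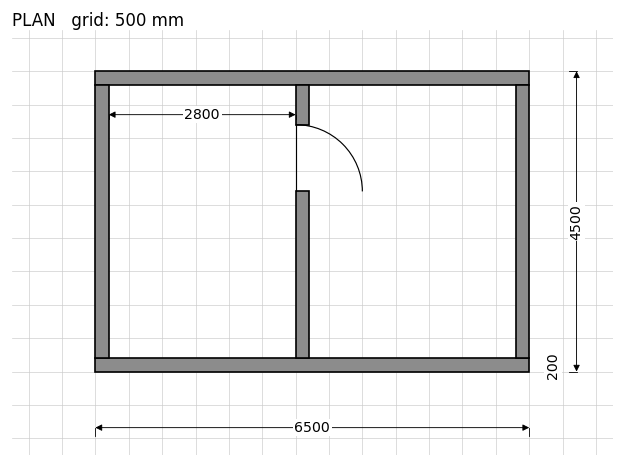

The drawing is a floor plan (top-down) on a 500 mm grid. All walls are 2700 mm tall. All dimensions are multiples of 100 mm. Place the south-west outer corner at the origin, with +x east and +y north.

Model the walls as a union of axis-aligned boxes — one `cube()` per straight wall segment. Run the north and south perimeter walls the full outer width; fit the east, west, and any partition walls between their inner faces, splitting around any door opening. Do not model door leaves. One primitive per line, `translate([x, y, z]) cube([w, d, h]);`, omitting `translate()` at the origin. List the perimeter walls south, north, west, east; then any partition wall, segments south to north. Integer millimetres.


cube([6500, 200, 2700]);
translate([0, 4300, 0]) cube([6500, 200, 2700]);
translate([0, 200, 0]) cube([200, 4100, 2700]);
translate([6300, 200, 0]) cube([200, 4100, 2700]);
translate([3000, 200, 0]) cube([200, 2500, 2700]);
translate([3000, 3700, 0]) cube([200, 600, 2700]);
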